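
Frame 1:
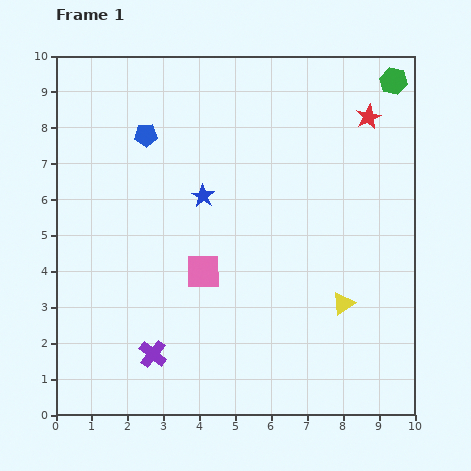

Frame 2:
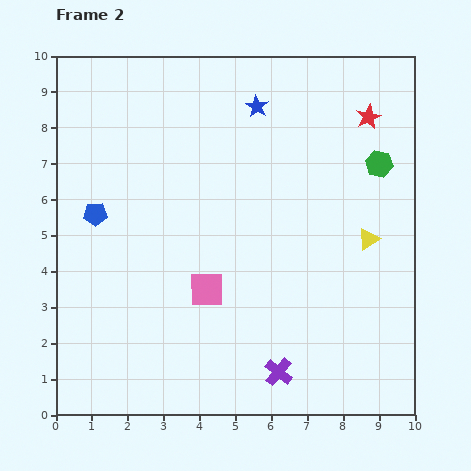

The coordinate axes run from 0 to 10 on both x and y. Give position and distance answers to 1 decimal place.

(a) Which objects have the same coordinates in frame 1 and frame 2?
the red star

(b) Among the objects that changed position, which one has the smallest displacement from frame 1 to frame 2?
the pink square

(moved 0.5)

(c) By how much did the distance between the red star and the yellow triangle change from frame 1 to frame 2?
-1.8

Distance in frame 1: 5.2. Distance in frame 2: 3.4.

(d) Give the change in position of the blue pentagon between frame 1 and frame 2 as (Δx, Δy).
(-1.4, -2.2)

The blue pentagon was at (2.5, 7.8) in frame 1 and (1.1, 5.6) in frame 2.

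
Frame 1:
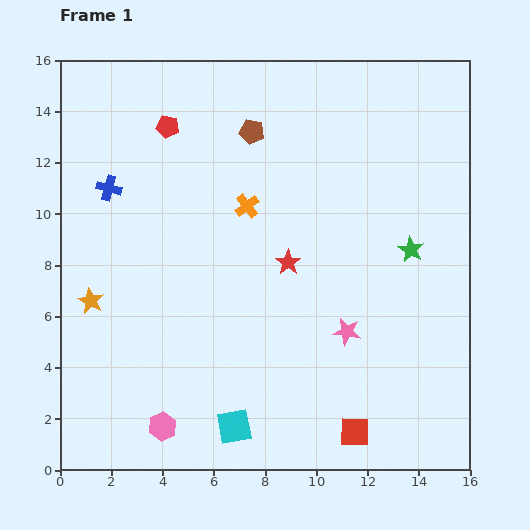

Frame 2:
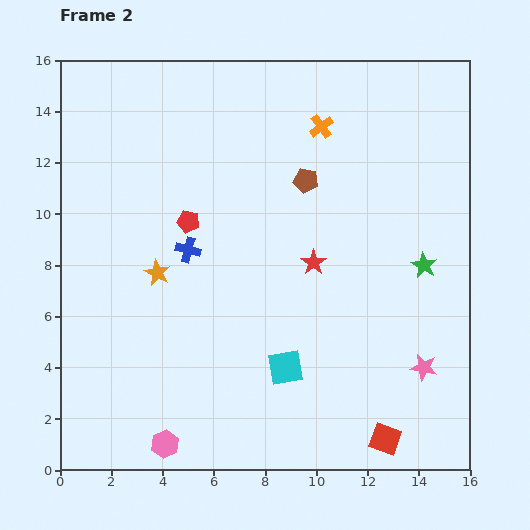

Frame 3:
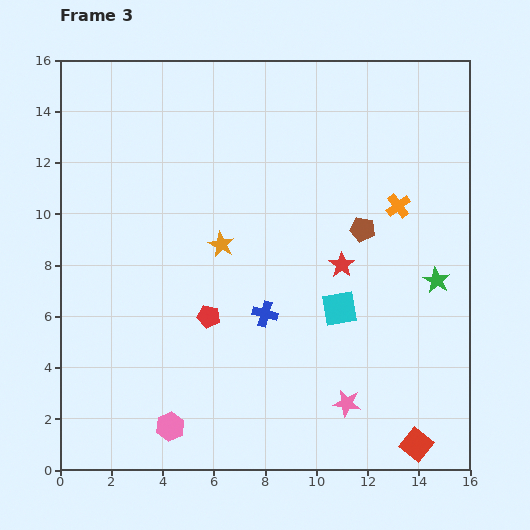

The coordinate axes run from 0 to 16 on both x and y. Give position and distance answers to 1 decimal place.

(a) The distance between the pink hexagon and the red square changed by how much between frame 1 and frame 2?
+1.1

Distance in frame 1: 7.5. Distance in frame 2: 8.6.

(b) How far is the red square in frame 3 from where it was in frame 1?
2.5

The red square moved from (11.5, 1.5) to (13.9, 1.0), a distance of √(2.4² + 0.5²) ≈ 2.5.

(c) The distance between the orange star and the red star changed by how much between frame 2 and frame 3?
-1.3

Distance in frame 2: 6.1. Distance in frame 3: 4.8.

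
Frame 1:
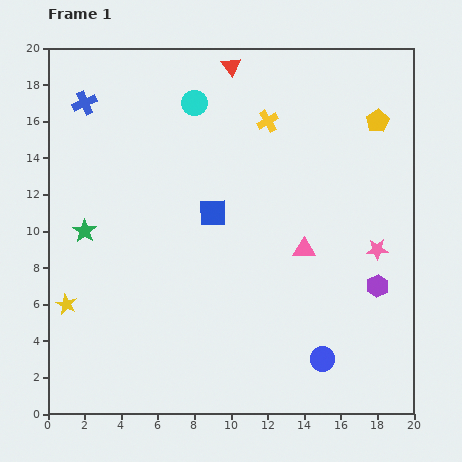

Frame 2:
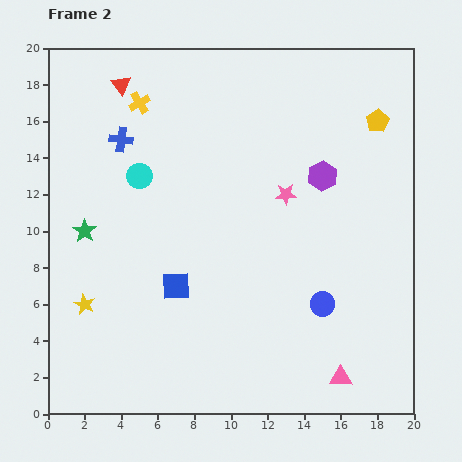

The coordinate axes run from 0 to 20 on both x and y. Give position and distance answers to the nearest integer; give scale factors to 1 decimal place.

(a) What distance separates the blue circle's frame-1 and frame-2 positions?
3

The blue circle moved from (15, 3) to (15, 6), a distance of √(0² + 3²) ≈ 3.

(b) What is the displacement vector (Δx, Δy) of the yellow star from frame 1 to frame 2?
(1, 0)

The yellow star was at (1, 6) in frame 1 and (2, 6) in frame 2.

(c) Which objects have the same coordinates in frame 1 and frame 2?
the yellow pentagon, the green star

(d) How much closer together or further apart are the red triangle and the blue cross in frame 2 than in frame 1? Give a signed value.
-5

Distance in frame 1: 8. Distance in frame 2: 3.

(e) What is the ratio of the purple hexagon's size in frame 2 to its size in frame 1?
1.3×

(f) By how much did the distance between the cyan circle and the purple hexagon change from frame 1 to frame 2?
-4

Distance in frame 1: 14. Distance in frame 2: 10.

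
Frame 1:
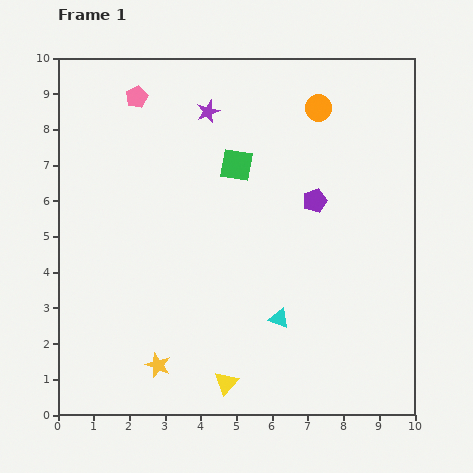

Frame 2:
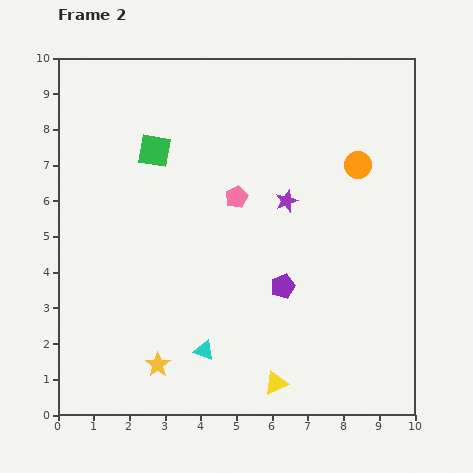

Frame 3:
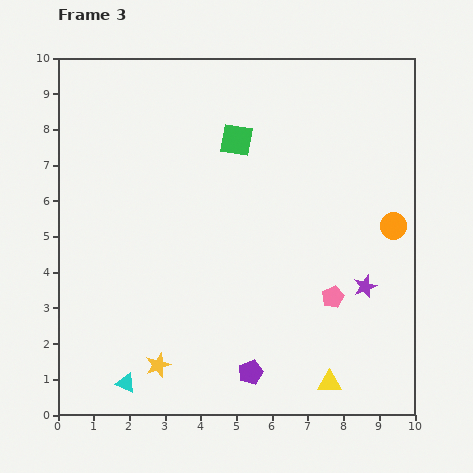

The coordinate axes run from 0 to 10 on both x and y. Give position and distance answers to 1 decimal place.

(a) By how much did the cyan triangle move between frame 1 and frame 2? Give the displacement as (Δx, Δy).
(-2.1, -0.9)

The cyan triangle was at (6.2, 2.7) in frame 1 and (4.1, 1.8) in frame 2.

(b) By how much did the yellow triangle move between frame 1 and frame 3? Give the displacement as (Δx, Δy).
(2.9, 0.0)

The yellow triangle was at (4.7, 0.9) in frame 1 and (7.6, 0.9) in frame 3.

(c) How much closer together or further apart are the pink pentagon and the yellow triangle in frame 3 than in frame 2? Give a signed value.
-2.9

Distance in frame 2: 5.3. Distance in frame 3: 2.4.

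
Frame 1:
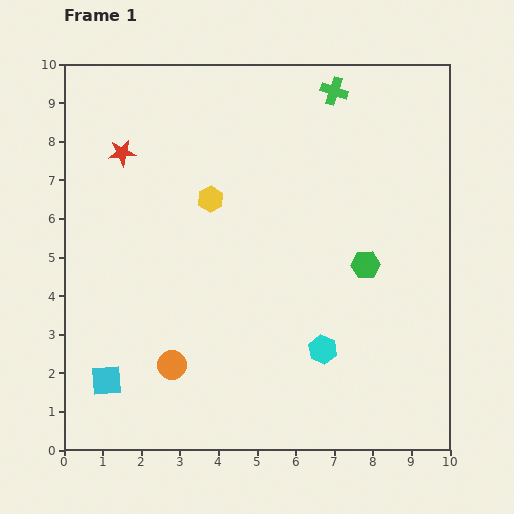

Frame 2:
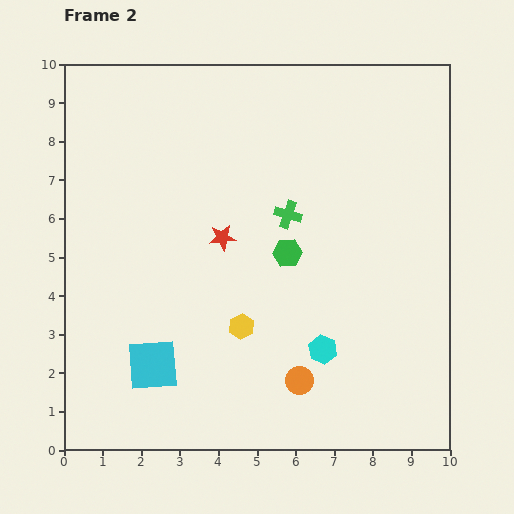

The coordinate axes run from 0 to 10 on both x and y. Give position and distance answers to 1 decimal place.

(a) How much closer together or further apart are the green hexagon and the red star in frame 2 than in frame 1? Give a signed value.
-5.2

Distance in frame 1: 6.9. Distance in frame 2: 1.7.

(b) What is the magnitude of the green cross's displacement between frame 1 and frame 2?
3.4

The green cross moved from (7.0, 9.3) to (5.8, 6.1), a distance of √(1.2² + 3.2²) ≈ 3.4.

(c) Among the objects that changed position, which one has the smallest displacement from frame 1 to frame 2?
the cyan square

(moved 1.3)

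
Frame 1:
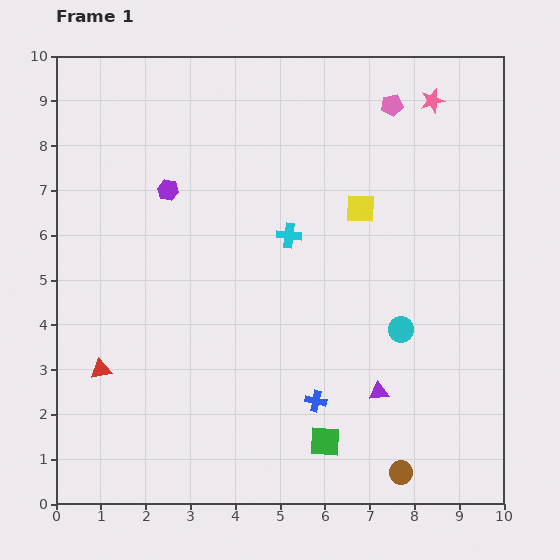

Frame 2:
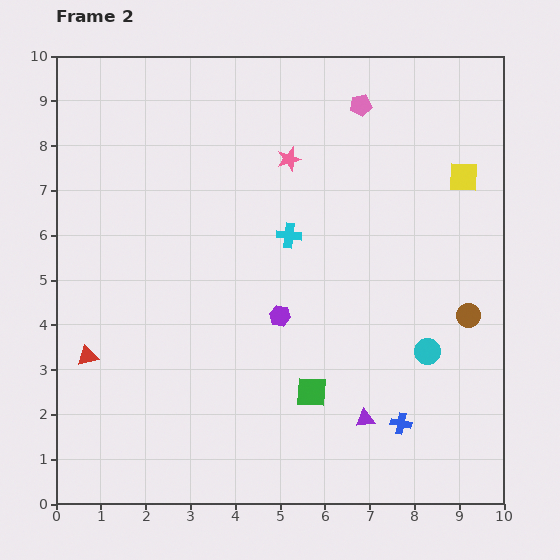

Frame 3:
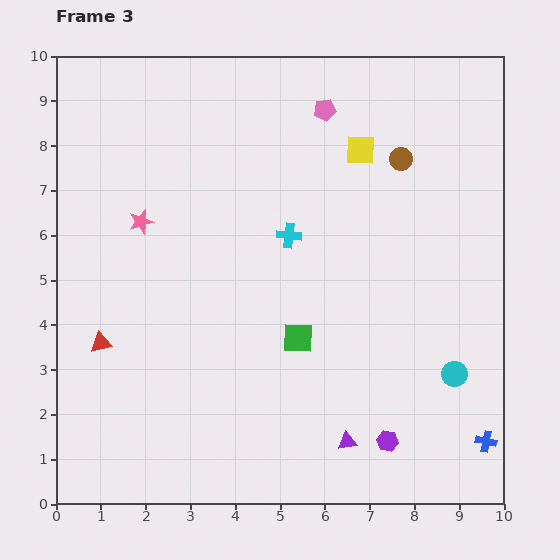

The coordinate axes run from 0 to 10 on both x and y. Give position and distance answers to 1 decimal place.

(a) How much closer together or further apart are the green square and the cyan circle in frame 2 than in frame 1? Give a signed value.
-0.2

Distance in frame 1: 3.0. Distance in frame 2: 2.8.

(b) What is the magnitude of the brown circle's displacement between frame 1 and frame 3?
7.0

The brown circle moved from (7.7, 0.7) to (7.7, 7.7), a distance of √(0.0² + 7.0²) ≈ 7.0.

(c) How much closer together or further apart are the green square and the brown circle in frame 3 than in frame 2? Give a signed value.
+0.7

Distance in frame 2: 3.9. Distance in frame 3: 4.6.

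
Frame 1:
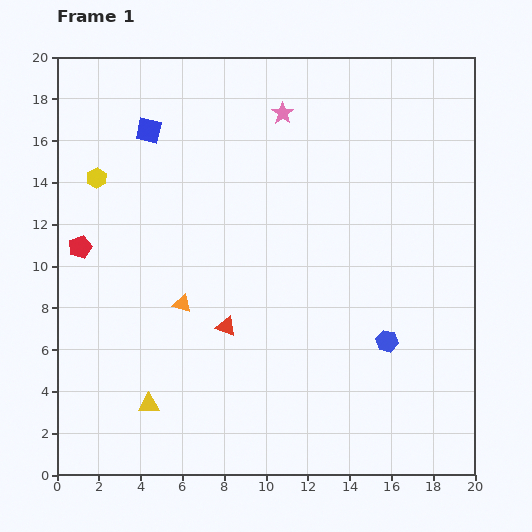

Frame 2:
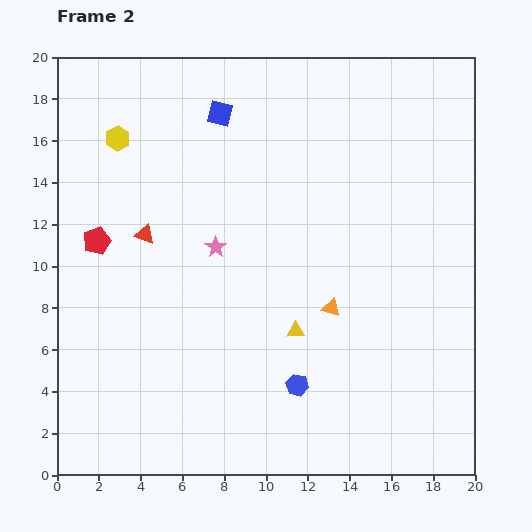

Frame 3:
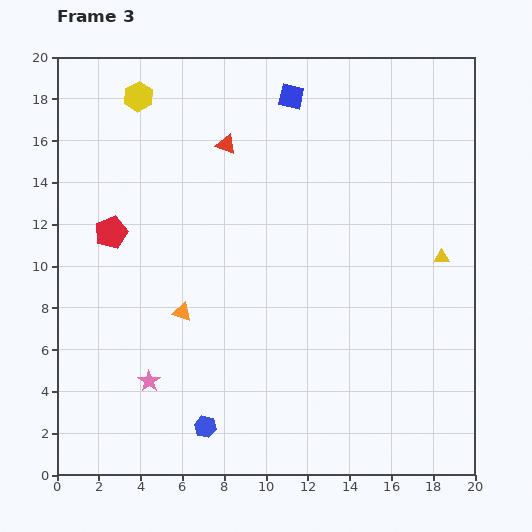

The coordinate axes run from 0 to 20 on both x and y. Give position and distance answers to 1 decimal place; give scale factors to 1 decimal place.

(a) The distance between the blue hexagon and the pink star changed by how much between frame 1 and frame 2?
-4.3

Distance in frame 1: 12.0. Distance in frame 2: 7.7.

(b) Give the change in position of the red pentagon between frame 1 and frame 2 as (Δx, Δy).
(0.8, 0.3)

The red pentagon was at (1.1, 10.9) in frame 1 and (1.9, 11.2) in frame 2.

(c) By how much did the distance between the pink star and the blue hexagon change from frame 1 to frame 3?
-8.5

Distance in frame 1: 12.0. Distance in frame 3: 3.5.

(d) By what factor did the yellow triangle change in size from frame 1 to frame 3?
0.7×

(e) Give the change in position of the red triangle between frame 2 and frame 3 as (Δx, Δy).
(3.9, 4.3)

The red triangle was at (4.2, 11.5) in frame 2 and (8.1, 15.8) in frame 3.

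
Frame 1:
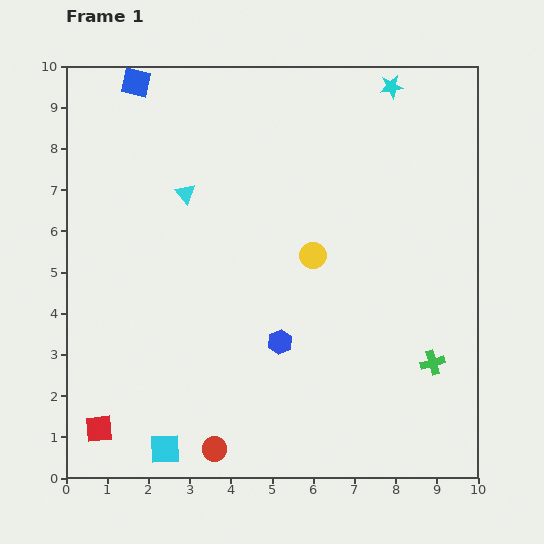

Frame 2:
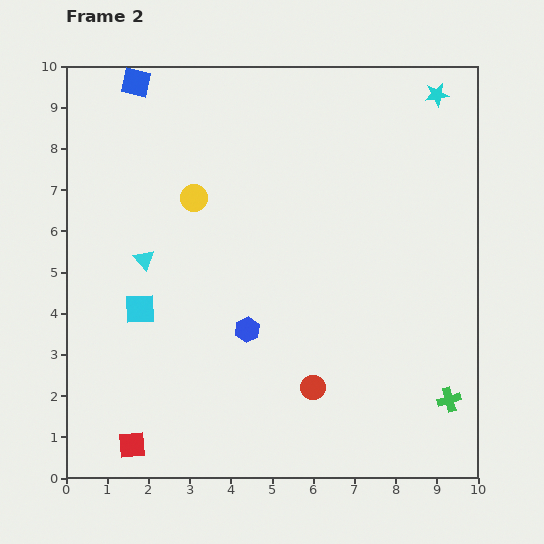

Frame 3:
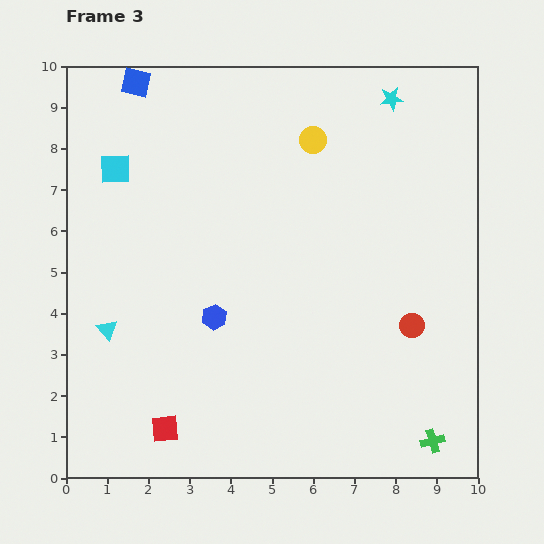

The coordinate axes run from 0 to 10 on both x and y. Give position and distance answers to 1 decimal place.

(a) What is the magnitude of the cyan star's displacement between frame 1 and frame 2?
1.1

The cyan star moved from (7.9, 9.5) to (9.0, 9.3), a distance of √(1.1² + 0.2²) ≈ 1.1.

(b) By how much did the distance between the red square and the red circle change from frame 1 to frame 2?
+1.8

Distance in frame 1: 2.8. Distance in frame 2: 4.6.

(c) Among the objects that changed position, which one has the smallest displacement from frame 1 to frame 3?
the cyan star

(moved 0.3)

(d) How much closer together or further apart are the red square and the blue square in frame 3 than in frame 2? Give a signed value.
-0.4

Distance in frame 2: 8.8. Distance in frame 3: 8.4.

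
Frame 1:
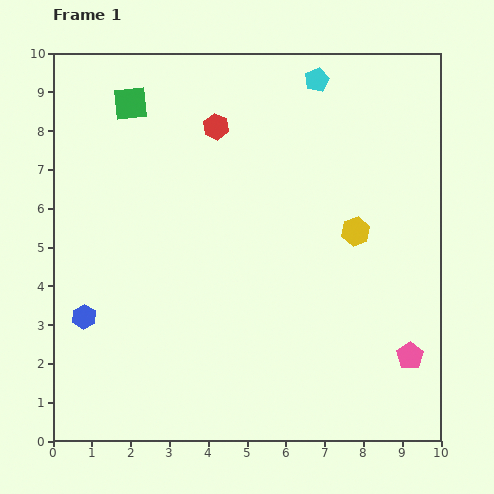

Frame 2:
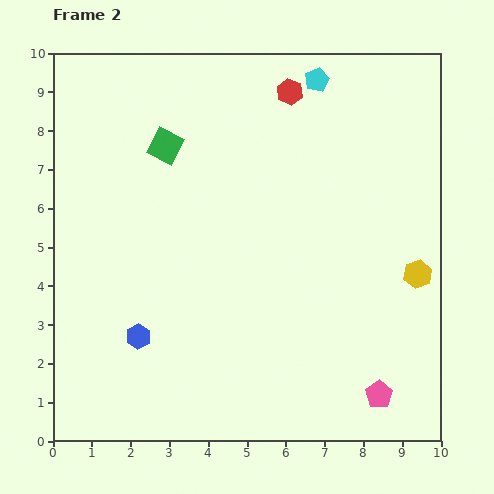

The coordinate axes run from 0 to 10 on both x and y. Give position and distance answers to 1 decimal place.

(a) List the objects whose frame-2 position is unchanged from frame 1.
the cyan pentagon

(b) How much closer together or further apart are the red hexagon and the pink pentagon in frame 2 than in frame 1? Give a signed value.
+0.4

Distance in frame 1: 7.7. Distance in frame 2: 8.1.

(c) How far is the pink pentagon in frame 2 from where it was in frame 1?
1.3

The pink pentagon moved from (9.2, 2.2) to (8.4, 1.2), a distance of √(0.8² + 1.0²) ≈ 1.3.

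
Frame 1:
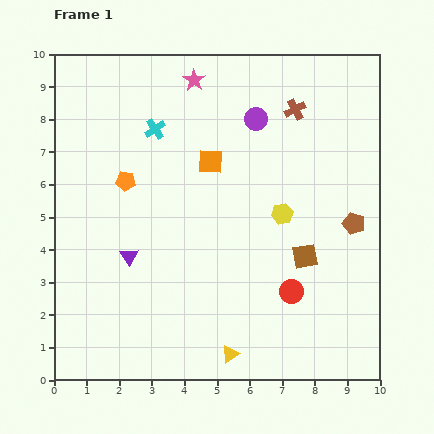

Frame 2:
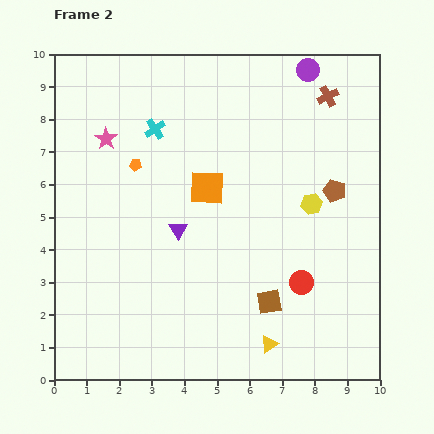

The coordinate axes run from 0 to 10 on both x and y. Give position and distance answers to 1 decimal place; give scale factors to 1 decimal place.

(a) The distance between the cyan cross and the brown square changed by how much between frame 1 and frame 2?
+0.4

Distance in frame 1: 6.0. Distance in frame 2: 6.4.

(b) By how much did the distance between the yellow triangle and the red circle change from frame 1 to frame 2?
-0.6

Distance in frame 1: 2.7. Distance in frame 2: 2.1.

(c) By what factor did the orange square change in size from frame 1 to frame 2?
1.5×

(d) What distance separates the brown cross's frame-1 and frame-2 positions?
1.1

The brown cross moved from (7.4, 8.3) to (8.4, 8.7), a distance of √(1.0² + 0.4²) ≈ 1.1.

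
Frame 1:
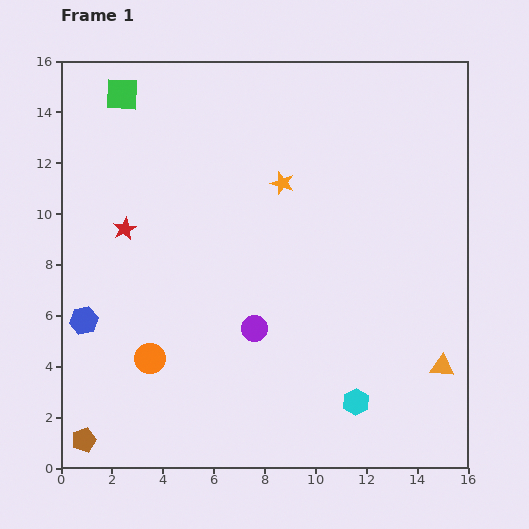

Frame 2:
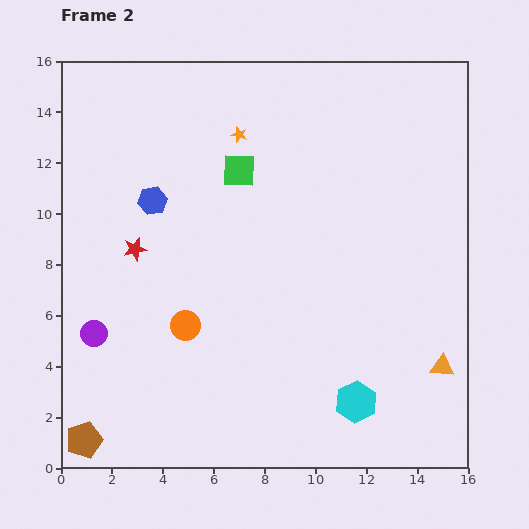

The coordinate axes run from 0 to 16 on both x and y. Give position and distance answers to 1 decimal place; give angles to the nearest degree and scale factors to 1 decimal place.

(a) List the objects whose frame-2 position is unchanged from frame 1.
the brown pentagon, the orange triangle, the cyan hexagon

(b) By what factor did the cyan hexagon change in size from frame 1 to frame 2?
1.6×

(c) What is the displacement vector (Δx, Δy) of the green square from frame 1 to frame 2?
(4.6, -3.0)

The green square was at (2.4, 14.7) in frame 1 and (7.0, 11.7) in frame 2.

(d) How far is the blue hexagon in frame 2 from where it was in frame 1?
5.4

The blue hexagon moved from (0.9, 5.8) to (3.6, 10.5), a distance of √(2.7² + 4.7²) ≈ 5.4.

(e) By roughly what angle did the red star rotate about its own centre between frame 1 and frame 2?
15° clockwise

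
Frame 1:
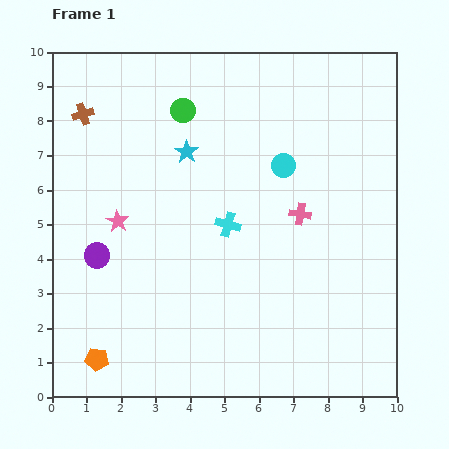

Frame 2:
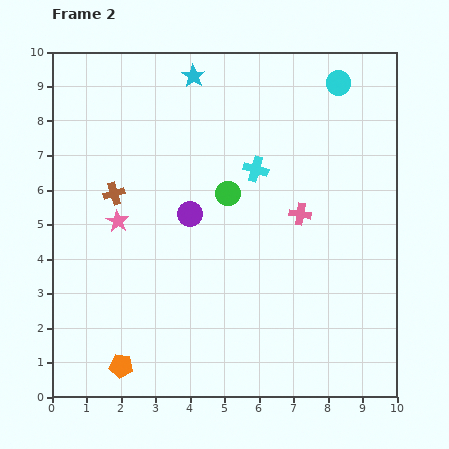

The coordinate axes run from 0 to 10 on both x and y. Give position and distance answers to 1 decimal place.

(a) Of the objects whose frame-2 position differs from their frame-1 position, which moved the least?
the orange pentagon

(moved 0.7)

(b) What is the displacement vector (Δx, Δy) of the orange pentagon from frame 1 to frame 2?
(0.7, -0.2)

The orange pentagon was at (1.3, 1.1) in frame 1 and (2.0, 0.9) in frame 2.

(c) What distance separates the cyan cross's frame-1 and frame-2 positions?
1.8

The cyan cross moved from (5.1, 5.0) to (5.9, 6.6), a distance of √(0.8² + 1.6²) ≈ 1.8.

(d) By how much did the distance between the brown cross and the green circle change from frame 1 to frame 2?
+0.4

Distance in frame 1: 2.9. Distance in frame 2: 3.3.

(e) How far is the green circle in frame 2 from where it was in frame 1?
2.7

The green circle moved from (3.8, 8.3) to (5.1, 5.9), a distance of √(1.3² + 2.4²) ≈ 2.7.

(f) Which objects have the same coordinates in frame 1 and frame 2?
the pink cross, the pink star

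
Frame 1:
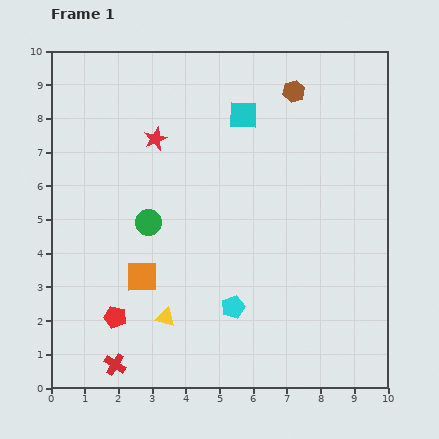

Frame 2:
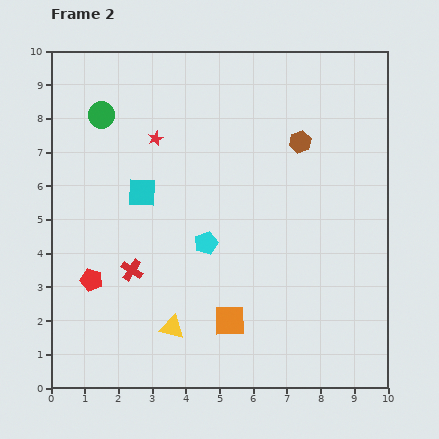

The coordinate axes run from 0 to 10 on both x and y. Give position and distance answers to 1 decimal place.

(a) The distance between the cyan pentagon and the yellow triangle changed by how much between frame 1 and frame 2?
+0.7

Distance in frame 1: 2.0. Distance in frame 2: 2.7.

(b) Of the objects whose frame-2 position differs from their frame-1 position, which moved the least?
the yellow triangle

(moved 0.4)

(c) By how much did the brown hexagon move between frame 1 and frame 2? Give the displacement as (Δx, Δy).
(0.2, -1.5)

The brown hexagon was at (7.2, 8.8) in frame 1 and (7.4, 7.3) in frame 2.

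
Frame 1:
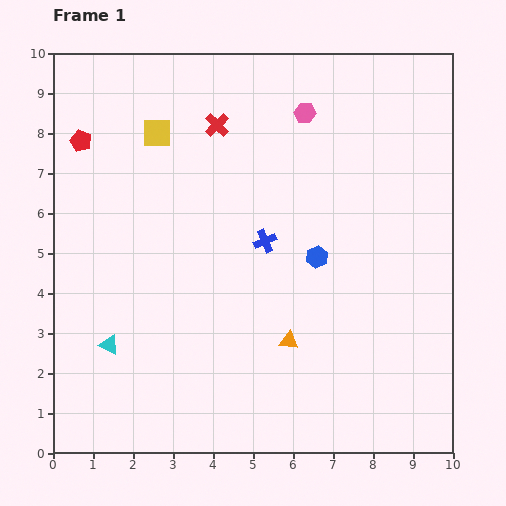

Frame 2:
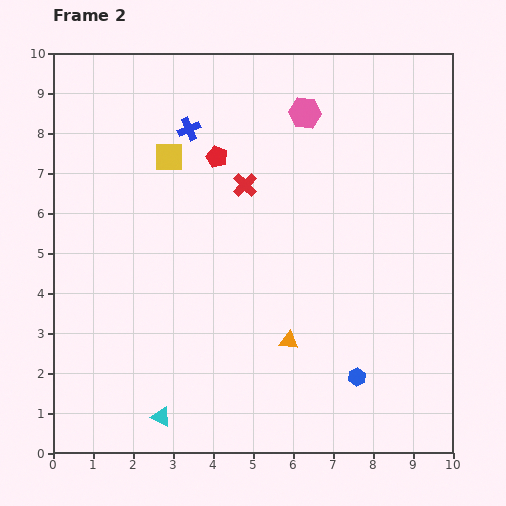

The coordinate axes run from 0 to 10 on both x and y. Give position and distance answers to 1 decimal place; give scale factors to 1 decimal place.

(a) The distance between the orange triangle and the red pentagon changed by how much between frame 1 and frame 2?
-2.3

Distance in frame 1: 7.2. Distance in frame 2: 4.9.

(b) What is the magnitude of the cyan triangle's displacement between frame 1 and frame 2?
2.2

The cyan triangle moved from (1.4, 2.7) to (2.7, 0.9), a distance of √(1.3² + 1.8²) ≈ 2.2.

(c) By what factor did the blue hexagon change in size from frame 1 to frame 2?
0.8×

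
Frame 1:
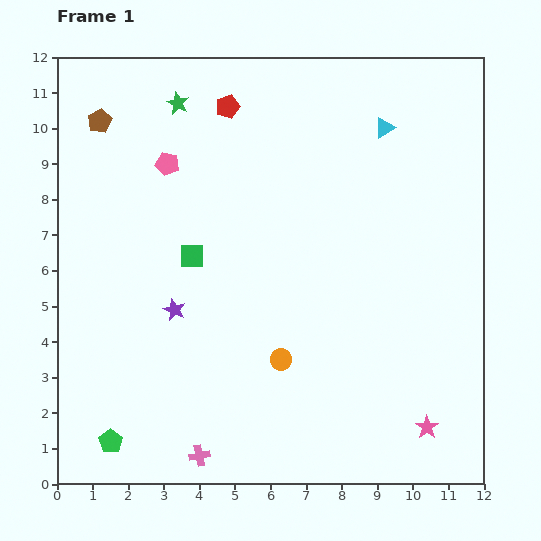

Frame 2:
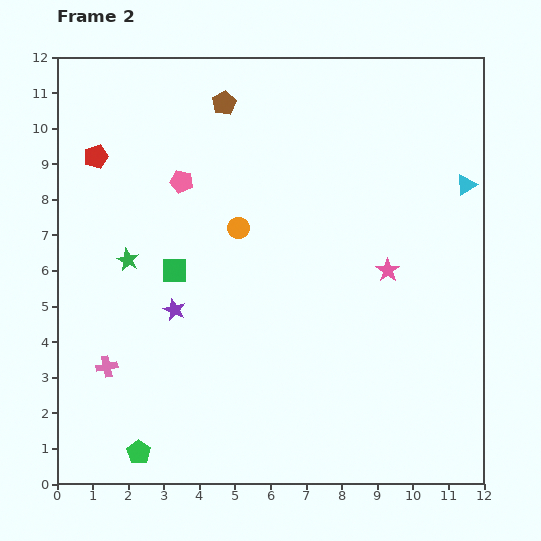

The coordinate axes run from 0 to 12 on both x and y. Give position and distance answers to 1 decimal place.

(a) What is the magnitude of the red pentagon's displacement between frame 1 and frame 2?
4.0

The red pentagon moved from (4.8, 10.6) to (1.1, 9.2), a distance of √(3.7² + 1.4²) ≈ 4.0.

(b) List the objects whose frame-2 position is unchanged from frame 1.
the purple star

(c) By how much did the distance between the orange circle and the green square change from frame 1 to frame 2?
-1.6

Distance in frame 1: 3.8. Distance in frame 2: 2.2.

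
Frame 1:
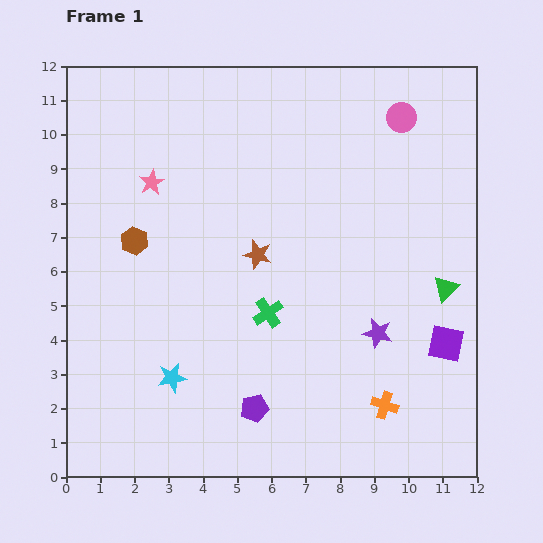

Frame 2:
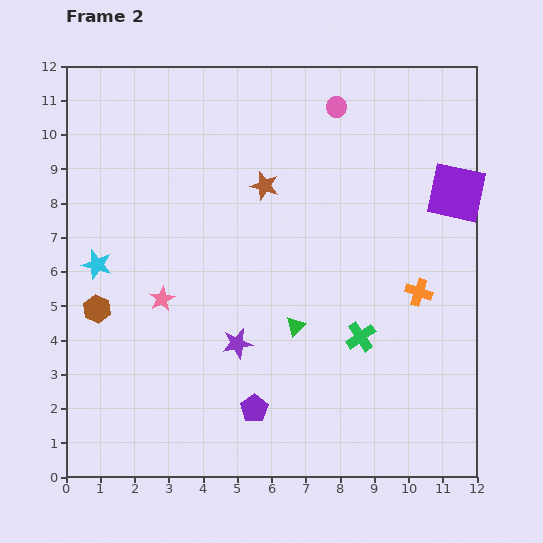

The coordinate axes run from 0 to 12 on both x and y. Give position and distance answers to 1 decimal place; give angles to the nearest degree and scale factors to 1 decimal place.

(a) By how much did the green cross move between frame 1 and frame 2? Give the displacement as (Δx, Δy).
(2.7, -0.7)

The green cross was at (5.9, 4.8) in frame 1 and (8.6, 4.1) in frame 2.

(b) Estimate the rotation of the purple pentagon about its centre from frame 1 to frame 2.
21° counter-clockwise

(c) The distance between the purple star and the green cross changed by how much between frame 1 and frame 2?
+0.3

Distance in frame 1: 3.3. Distance in frame 2: 3.6.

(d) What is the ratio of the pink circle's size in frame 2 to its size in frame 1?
0.7×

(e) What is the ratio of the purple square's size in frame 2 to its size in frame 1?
1.6×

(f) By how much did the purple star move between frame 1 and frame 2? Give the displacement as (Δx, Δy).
(-4.1, -0.3)

The purple star was at (9.1, 4.2) in frame 1 and (5.0, 3.9) in frame 2.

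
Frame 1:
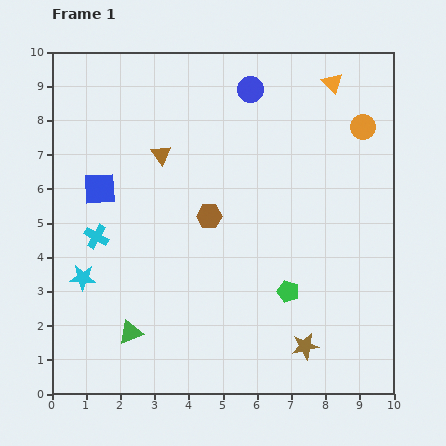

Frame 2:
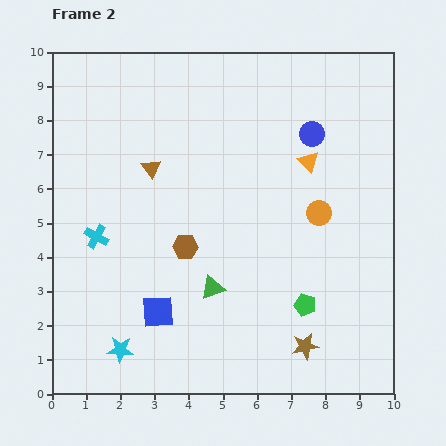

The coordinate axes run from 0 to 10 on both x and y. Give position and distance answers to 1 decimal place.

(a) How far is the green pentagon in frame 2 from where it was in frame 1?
0.6

The green pentagon moved from (6.9, 3.0) to (7.4, 2.6), a distance of √(0.5² + 0.4²) ≈ 0.6.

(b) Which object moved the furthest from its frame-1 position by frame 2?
the blue square

(moved 4.0; next 2.8)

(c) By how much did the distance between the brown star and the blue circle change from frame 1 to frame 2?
-1.5

Distance in frame 1: 7.7. Distance in frame 2: 6.2.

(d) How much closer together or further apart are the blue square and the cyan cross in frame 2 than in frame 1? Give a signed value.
+1.4

Distance in frame 1: 1.4. Distance in frame 2: 2.8.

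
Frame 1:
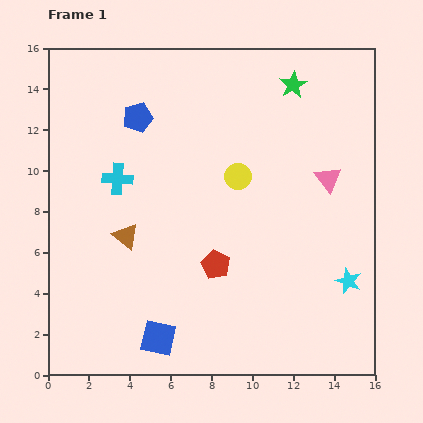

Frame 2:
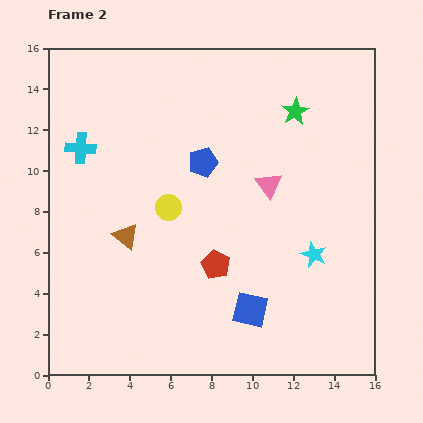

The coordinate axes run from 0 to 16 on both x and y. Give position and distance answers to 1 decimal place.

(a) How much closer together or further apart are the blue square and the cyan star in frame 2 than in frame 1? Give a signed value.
-5.6

Distance in frame 1: 9.7. Distance in frame 2: 4.1.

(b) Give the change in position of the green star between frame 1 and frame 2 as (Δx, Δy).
(0.1, -1.3)

The green star was at (12.0, 14.2) in frame 1 and (12.1, 12.9) in frame 2.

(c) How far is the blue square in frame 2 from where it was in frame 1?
4.7

The blue square moved from (5.4, 1.8) to (9.9, 3.2), a distance of √(4.5² + 1.4²) ≈ 4.7.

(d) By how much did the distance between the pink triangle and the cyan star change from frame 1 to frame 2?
-1.1

Distance in frame 1: 5.1. Distance in frame 2: 4.0.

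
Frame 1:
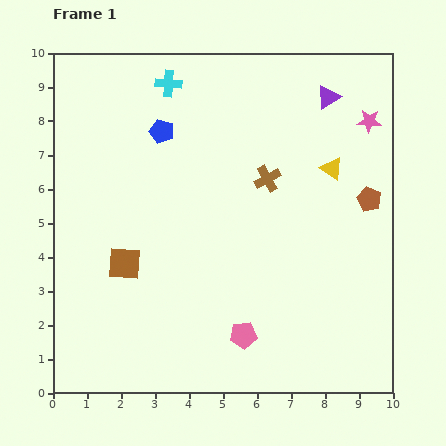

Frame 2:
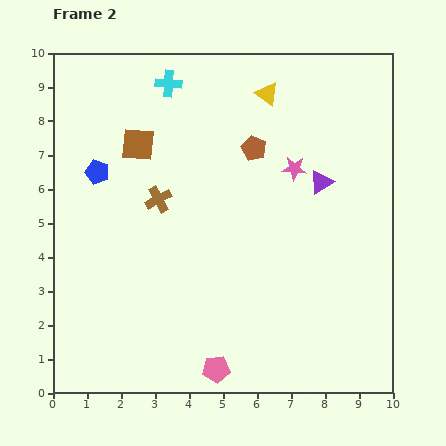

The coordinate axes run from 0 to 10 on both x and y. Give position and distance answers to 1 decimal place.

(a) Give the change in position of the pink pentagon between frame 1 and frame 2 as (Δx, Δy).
(-0.8, -1.0)

The pink pentagon was at (5.6, 1.7) in frame 1 and (4.8, 0.7) in frame 2.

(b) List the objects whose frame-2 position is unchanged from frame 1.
the cyan cross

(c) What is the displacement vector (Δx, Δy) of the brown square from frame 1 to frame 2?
(0.4, 3.5)

The brown square was at (2.1, 3.8) in frame 1 and (2.5, 7.3) in frame 2.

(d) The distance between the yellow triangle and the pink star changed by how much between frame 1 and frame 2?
+0.5

Distance in frame 1: 1.8. Distance in frame 2: 2.3.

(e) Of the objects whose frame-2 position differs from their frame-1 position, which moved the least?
the pink pentagon

(moved 1.3)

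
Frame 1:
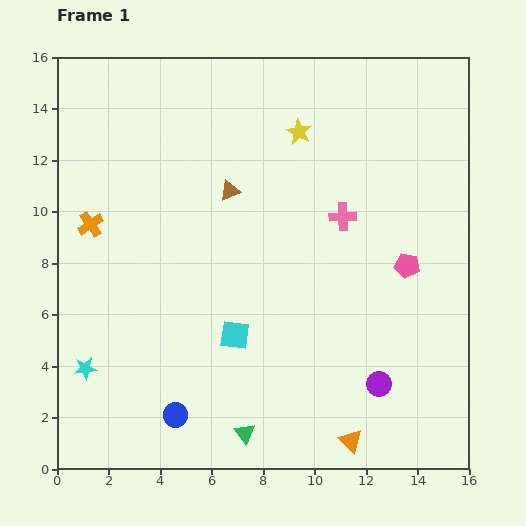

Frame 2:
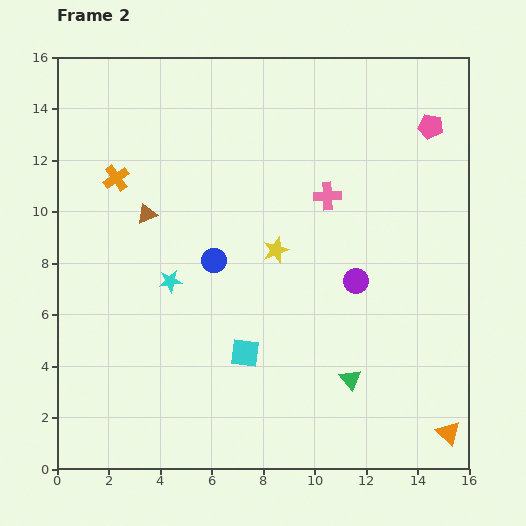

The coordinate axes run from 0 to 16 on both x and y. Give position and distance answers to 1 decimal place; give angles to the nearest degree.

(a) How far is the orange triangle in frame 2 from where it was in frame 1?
3.8

The orange triangle moved from (11.4, 1.1) to (15.2, 1.4), a distance of √(3.8² + 0.3²) ≈ 3.8.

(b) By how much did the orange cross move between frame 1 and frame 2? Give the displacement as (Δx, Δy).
(1.0, 1.8)

The orange cross was at (1.3, 9.5) in frame 1 and (2.3, 11.3) in frame 2.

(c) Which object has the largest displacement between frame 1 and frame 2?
the blue circle

(moved 6.2; next 5.5)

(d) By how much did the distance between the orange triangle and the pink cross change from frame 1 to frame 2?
+1.6

Distance in frame 1: 8.7. Distance in frame 2: 10.3.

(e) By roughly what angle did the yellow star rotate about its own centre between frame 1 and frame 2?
22° clockwise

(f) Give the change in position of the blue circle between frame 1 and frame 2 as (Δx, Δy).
(1.5, 6.0)

The blue circle was at (4.6, 2.1) in frame 1 and (6.1, 8.1) in frame 2.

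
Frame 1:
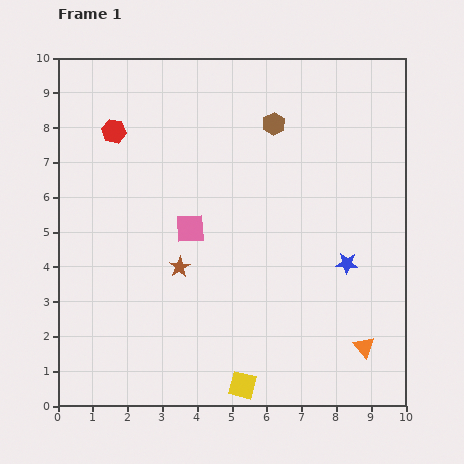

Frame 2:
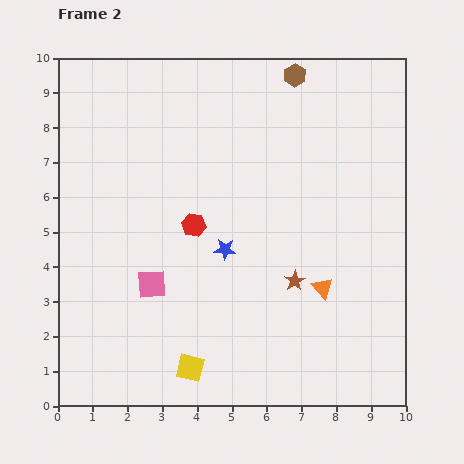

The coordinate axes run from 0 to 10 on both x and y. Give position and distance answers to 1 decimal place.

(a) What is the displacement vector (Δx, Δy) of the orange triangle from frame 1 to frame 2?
(-1.2, 1.7)

The orange triangle was at (8.8, 1.7) in frame 1 and (7.6, 3.4) in frame 2.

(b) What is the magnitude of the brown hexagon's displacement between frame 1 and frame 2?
1.5

The brown hexagon moved from (6.2, 8.1) to (6.8, 9.5), a distance of √(0.6² + 1.4²) ≈ 1.5.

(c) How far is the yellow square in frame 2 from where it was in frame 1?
1.6

The yellow square moved from (5.3, 0.6) to (3.8, 1.1), a distance of √(1.5² + 0.5²) ≈ 1.6.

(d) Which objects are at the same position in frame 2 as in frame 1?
none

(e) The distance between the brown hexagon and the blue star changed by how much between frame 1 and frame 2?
+0.9

Distance in frame 1: 4.5. Distance in frame 2: 5.4.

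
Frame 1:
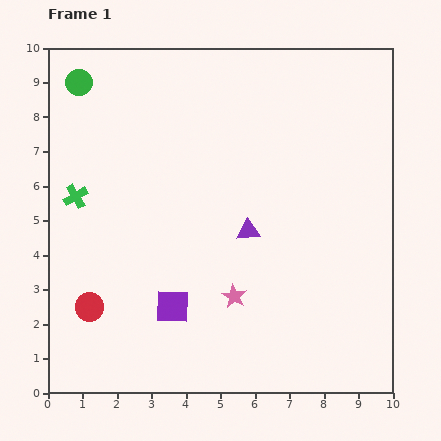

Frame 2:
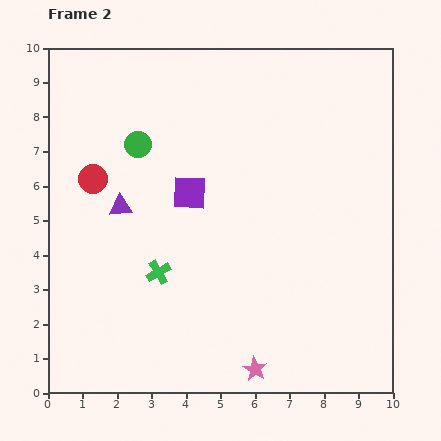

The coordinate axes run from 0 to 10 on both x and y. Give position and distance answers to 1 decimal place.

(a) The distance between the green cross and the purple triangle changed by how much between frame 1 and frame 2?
-2.9

Distance in frame 1: 5.1. Distance in frame 2: 2.2.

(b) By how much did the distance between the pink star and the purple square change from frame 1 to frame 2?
+3.6

Distance in frame 1: 1.8. Distance in frame 2: 5.4.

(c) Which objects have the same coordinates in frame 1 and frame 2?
none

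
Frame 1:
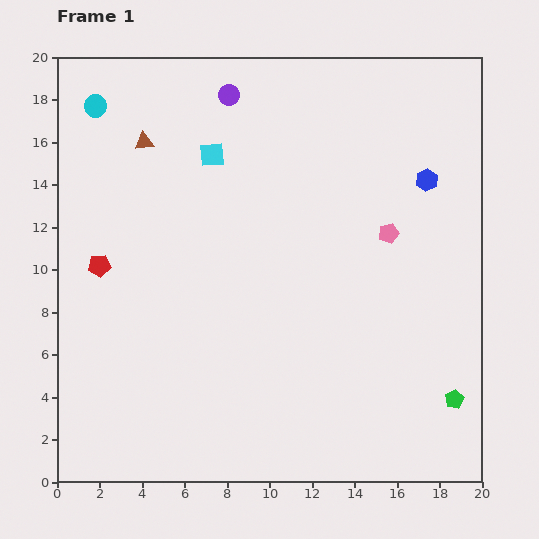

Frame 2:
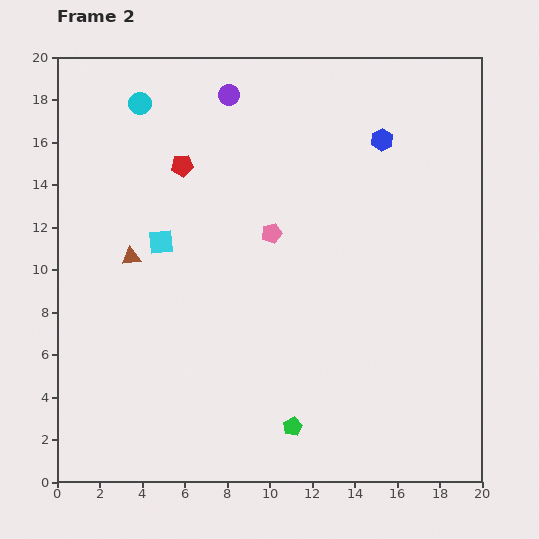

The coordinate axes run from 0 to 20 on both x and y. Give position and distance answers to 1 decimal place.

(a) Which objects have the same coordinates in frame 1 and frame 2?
the purple circle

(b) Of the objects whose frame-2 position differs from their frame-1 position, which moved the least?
the cyan circle

(moved 2.1)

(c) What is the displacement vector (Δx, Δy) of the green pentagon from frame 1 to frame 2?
(-7.6, -1.3)

The green pentagon was at (18.7, 3.9) in frame 1 and (11.1, 2.6) in frame 2.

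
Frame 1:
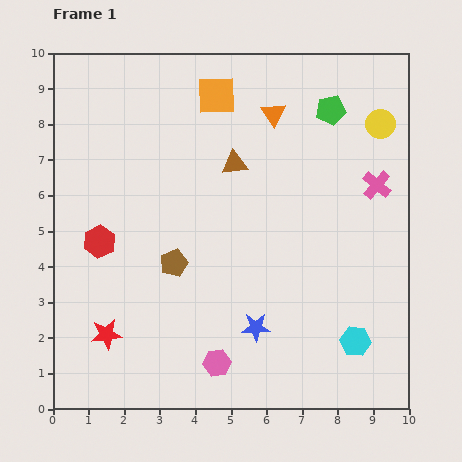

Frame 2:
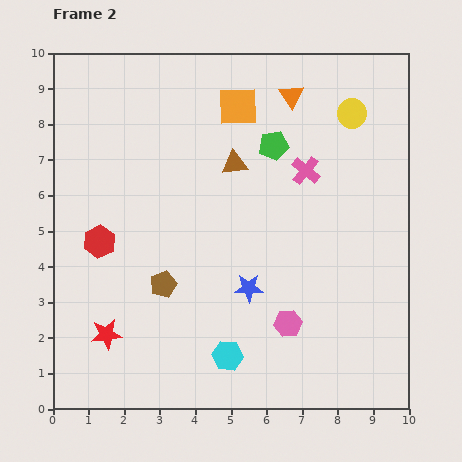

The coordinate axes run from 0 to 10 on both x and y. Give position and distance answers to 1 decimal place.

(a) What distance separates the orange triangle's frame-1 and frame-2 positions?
0.7

The orange triangle moved from (6.2, 8.3) to (6.7, 8.8), a distance of √(0.5² + 0.5²) ≈ 0.7.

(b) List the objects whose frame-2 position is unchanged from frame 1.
the brown triangle, the red hexagon, the red star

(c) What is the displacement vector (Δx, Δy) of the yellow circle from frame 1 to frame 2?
(-0.8, 0.3)

The yellow circle was at (9.2, 8.0) in frame 1 and (8.4, 8.3) in frame 2.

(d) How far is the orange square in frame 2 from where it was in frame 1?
0.7

The orange square moved from (4.6, 8.8) to (5.2, 8.5), a distance of √(0.6² + 0.3²) ≈ 0.7.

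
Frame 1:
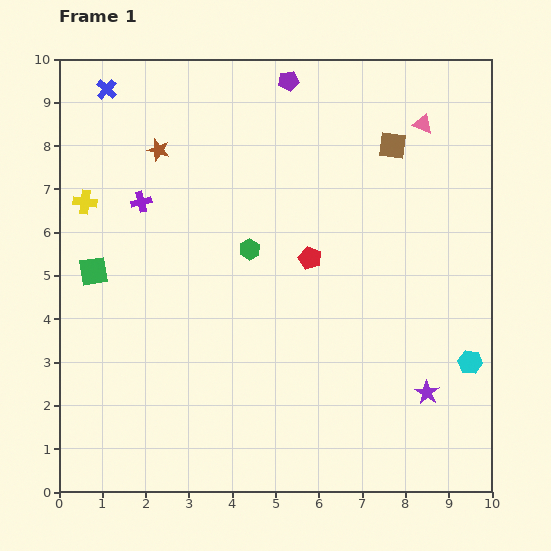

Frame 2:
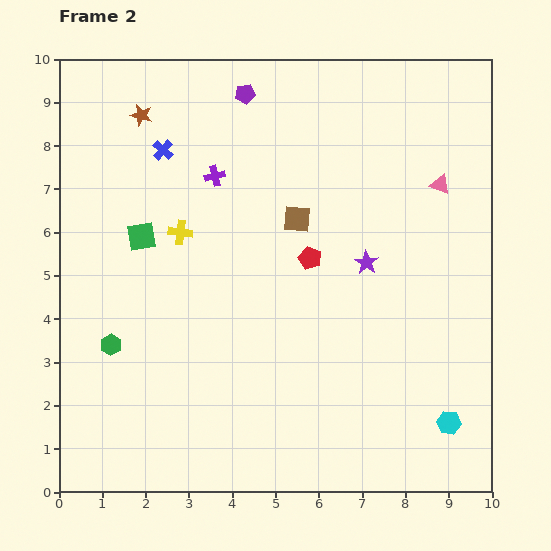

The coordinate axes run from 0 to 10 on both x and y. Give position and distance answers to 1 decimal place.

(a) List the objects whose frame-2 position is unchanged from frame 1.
the red pentagon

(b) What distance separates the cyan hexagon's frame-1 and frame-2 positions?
1.5

The cyan hexagon moved from (9.5, 3.0) to (9.0, 1.6), a distance of √(0.5² + 1.4²) ≈ 1.5.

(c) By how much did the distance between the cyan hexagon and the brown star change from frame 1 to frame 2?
+1.3

Distance in frame 1: 8.7. Distance in frame 2: 10.0.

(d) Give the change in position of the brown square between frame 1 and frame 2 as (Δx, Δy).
(-2.2, -1.7)

The brown square was at (7.7, 8.0) in frame 1 and (5.5, 6.3) in frame 2.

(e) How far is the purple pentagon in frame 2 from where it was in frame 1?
1.0

The purple pentagon moved from (5.3, 9.5) to (4.3, 9.2), a distance of √(1.0² + 0.3²) ≈ 1.0.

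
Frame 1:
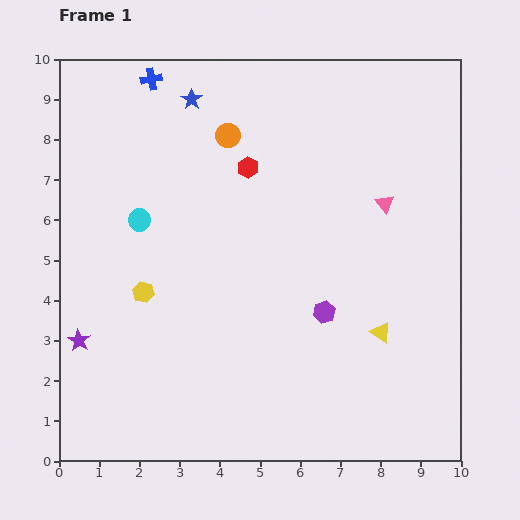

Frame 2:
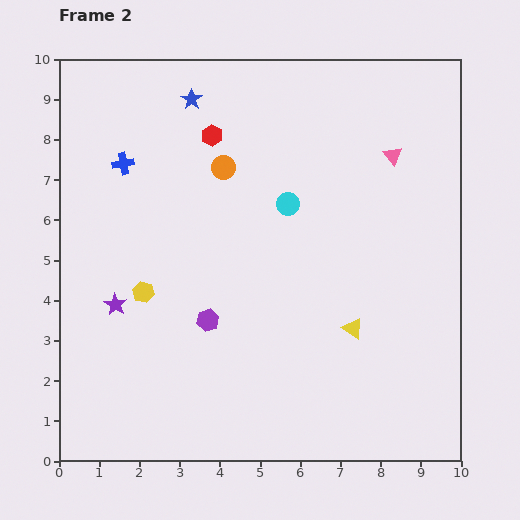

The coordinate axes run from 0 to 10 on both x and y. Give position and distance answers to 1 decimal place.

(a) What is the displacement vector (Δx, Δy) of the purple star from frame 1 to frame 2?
(0.9, 0.9)

The purple star was at (0.5, 3.0) in frame 1 and (1.4, 3.9) in frame 2.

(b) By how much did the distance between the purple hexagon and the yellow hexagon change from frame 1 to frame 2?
-2.8

Distance in frame 1: 4.5. Distance in frame 2: 1.7.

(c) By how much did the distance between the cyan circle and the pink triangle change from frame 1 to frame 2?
-3.2

Distance in frame 1: 6.1. Distance in frame 2: 2.9.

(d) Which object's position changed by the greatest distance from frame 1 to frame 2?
the cyan circle

(moved 3.7; next 2.9)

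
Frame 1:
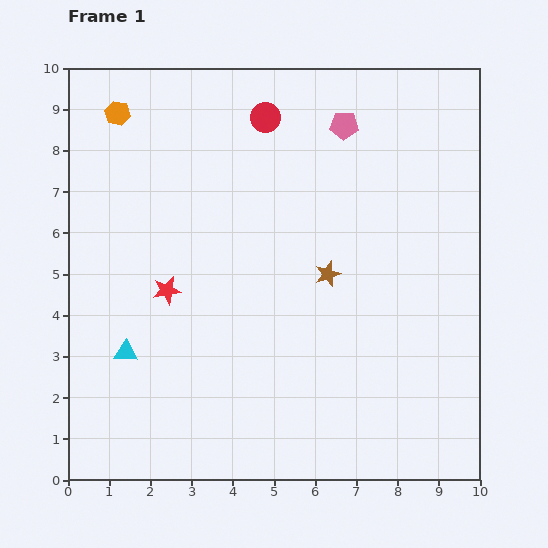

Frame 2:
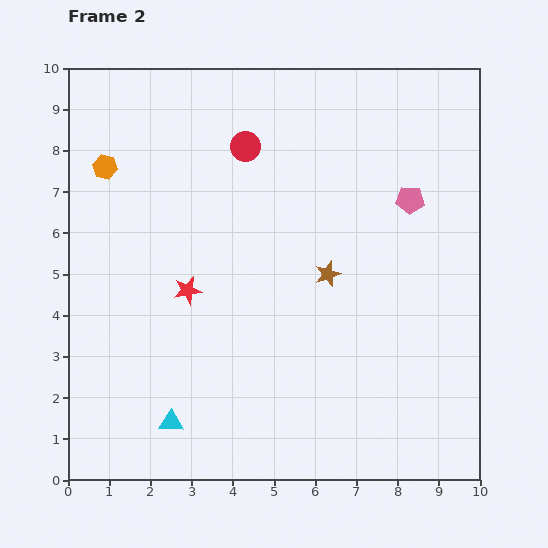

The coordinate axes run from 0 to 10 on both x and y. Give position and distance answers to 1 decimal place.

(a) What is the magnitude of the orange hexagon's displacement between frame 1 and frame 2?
1.3

The orange hexagon moved from (1.2, 8.9) to (0.9, 7.6), a distance of √(0.3² + 1.3²) ≈ 1.3.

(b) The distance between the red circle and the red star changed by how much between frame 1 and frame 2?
-1.0

Distance in frame 1: 4.8. Distance in frame 2: 3.8.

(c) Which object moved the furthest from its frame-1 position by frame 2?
the pink pentagon

(moved 2.4; next 2.0)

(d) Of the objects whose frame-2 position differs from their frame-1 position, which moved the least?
the red star

(moved 0.5)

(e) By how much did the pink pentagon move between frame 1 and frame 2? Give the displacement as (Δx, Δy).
(1.6, -1.8)

The pink pentagon was at (6.7, 8.6) in frame 1 and (8.3, 6.8) in frame 2.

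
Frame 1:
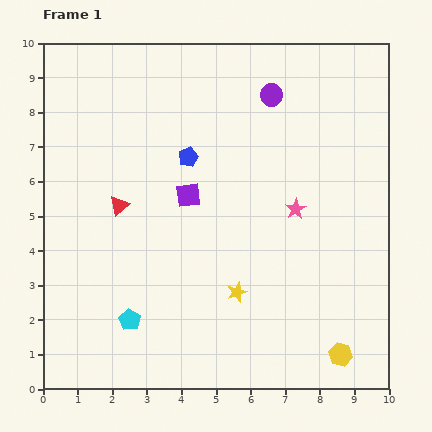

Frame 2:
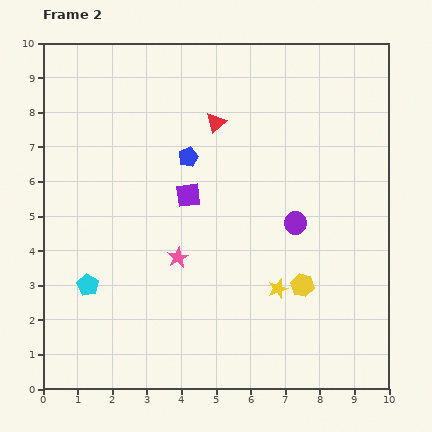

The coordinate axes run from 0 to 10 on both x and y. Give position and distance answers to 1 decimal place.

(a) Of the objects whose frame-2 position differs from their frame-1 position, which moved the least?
the yellow star

(moved 1.2)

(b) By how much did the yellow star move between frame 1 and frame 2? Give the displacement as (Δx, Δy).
(1.2, 0.1)

The yellow star was at (5.6, 2.8) in frame 1 and (6.8, 2.9) in frame 2.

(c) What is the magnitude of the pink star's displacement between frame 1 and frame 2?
3.7

The pink star moved from (7.3, 5.2) to (3.9, 3.8), a distance of √(3.4² + 1.4²) ≈ 3.7.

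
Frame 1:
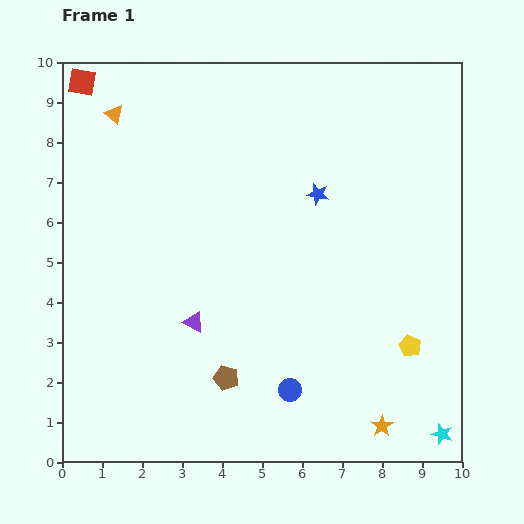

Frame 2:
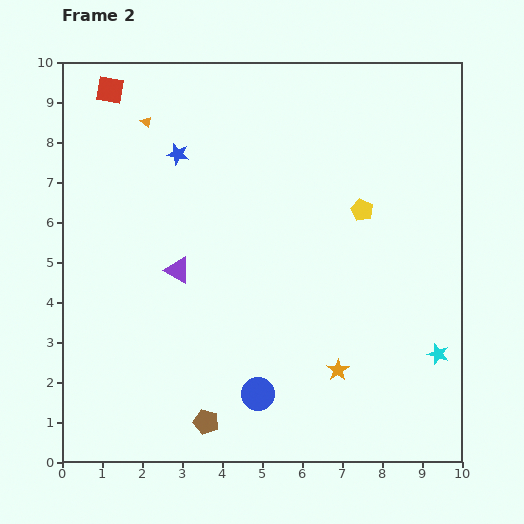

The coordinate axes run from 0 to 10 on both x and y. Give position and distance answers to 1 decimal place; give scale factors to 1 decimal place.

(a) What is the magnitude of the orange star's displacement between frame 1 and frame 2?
1.8

The orange star moved from (8.0, 0.9) to (6.9, 2.3), a distance of √(1.1² + 1.4²) ≈ 1.8.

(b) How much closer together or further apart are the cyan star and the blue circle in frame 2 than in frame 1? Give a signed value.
+0.6

Distance in frame 1: 4.0. Distance in frame 2: 4.6.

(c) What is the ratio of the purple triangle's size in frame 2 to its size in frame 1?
1.3×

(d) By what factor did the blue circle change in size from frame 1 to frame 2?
1.4×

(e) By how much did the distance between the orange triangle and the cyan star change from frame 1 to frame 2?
-2.2

Distance in frame 1: 11.5. Distance in frame 2: 9.3.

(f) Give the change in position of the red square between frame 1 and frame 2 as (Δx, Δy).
(0.7, -0.2)

The red square was at (0.5, 9.5) in frame 1 and (1.2, 9.3) in frame 2.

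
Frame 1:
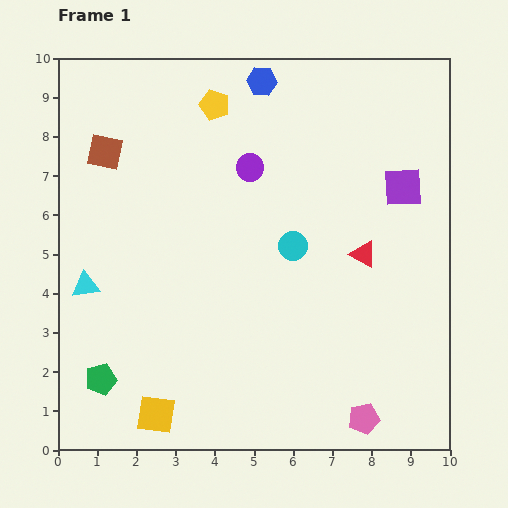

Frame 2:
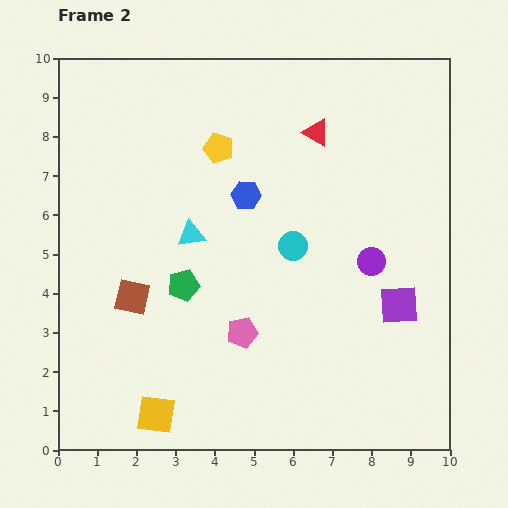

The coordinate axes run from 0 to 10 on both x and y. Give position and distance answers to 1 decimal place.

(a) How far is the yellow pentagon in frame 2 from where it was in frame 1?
1.1

The yellow pentagon moved from (4.0, 8.8) to (4.1, 7.7), a distance of √(0.1² + 1.1²) ≈ 1.1.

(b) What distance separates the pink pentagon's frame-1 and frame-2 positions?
3.8

The pink pentagon moved from (7.8, 0.8) to (4.7, 3.0), a distance of √(3.1² + 2.2²) ≈ 3.8.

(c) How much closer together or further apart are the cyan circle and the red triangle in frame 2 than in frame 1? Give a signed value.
+1.2

Distance in frame 1: 1.8. Distance in frame 2: 3.0.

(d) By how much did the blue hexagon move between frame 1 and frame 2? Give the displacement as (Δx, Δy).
(-0.4, -2.9)

The blue hexagon was at (5.2, 9.4) in frame 1 and (4.8, 6.5) in frame 2.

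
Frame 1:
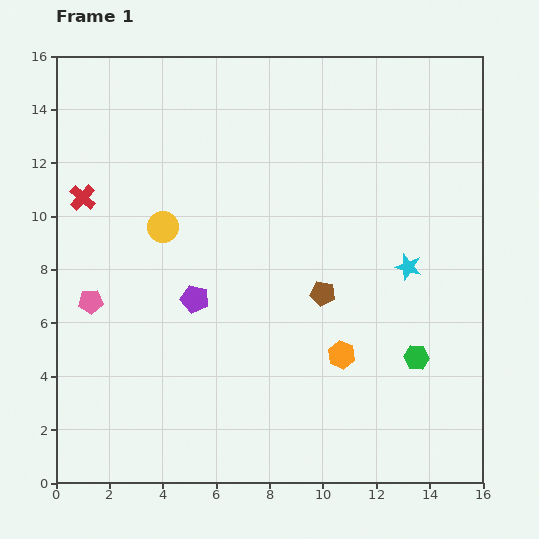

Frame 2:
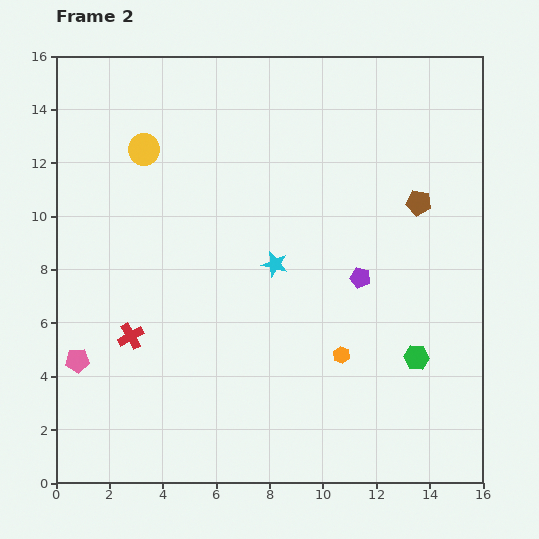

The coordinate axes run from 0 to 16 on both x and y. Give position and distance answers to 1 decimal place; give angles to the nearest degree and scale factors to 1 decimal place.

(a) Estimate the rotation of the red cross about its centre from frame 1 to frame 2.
19° clockwise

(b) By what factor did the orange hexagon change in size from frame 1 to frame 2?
0.6×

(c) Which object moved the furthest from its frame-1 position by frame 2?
the purple pentagon

(moved 6.3; next 5.5)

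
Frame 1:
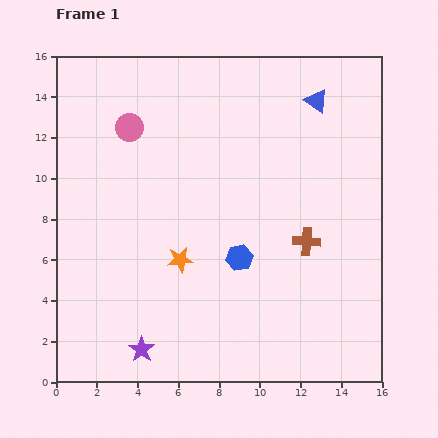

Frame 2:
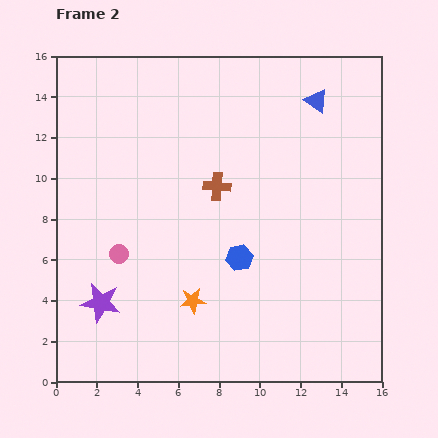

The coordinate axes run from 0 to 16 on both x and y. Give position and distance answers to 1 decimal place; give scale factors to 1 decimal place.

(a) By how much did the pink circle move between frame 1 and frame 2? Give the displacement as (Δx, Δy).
(-0.5, -6.2)

The pink circle was at (3.6, 12.5) in frame 1 and (3.1, 6.3) in frame 2.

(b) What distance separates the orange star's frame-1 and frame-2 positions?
2.1

The orange star moved from (6.1, 6.0) to (6.7, 4.0), a distance of √(0.6² + 2.0²) ≈ 2.1.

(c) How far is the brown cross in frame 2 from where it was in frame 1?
5.2

The brown cross moved from (12.3, 6.9) to (7.9, 9.6), a distance of √(4.4² + 2.7²) ≈ 5.2.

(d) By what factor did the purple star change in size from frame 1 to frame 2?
1.5×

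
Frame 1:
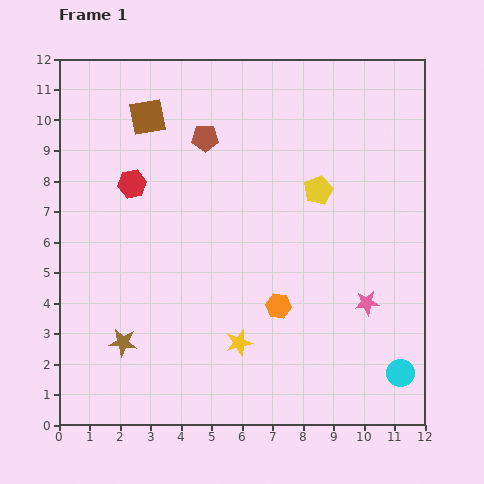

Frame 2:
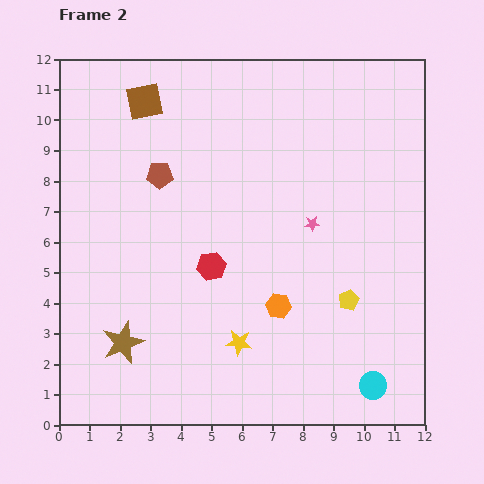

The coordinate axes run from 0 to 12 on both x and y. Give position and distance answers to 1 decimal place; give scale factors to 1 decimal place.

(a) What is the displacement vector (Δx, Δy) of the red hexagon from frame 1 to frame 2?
(2.6, -2.7)

The red hexagon was at (2.4, 7.9) in frame 1 and (5.0, 5.2) in frame 2.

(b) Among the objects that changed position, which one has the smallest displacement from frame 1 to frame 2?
the brown square

(moved 0.5)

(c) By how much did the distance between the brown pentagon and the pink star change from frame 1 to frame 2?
-2.4

Distance in frame 1: 7.6. Distance in frame 2: 5.2.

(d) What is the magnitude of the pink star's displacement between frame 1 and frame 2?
3.2

The pink star moved from (10.1, 4.0) to (8.3, 6.6), a distance of √(1.8² + 2.6²) ≈ 3.2.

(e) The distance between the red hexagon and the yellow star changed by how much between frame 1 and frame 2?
-3.6

Distance in frame 1: 6.3. Distance in frame 2: 2.7.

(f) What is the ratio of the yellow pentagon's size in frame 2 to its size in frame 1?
0.7×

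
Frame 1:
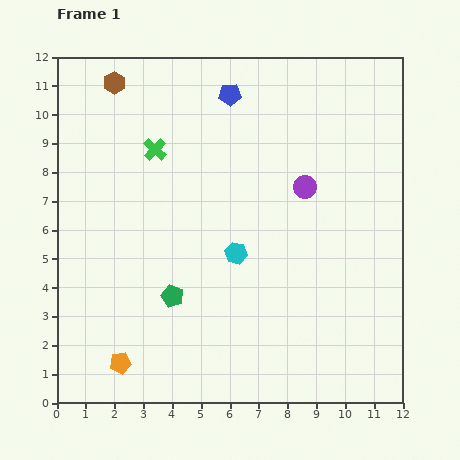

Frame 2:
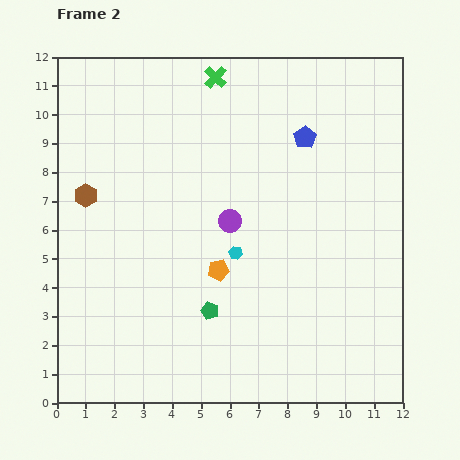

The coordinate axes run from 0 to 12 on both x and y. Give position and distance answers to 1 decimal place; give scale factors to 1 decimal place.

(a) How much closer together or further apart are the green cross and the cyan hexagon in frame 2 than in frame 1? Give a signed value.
+1.5

Distance in frame 1: 4.6. Distance in frame 2: 6.1.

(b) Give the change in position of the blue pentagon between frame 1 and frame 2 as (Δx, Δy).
(2.6, -1.5)

The blue pentagon was at (6.0, 10.7) in frame 1 and (8.6, 9.2) in frame 2.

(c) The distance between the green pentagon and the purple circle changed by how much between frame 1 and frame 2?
-2.8

Distance in frame 1: 6.0. Distance in frame 2: 3.2.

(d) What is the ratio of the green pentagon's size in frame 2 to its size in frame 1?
0.8×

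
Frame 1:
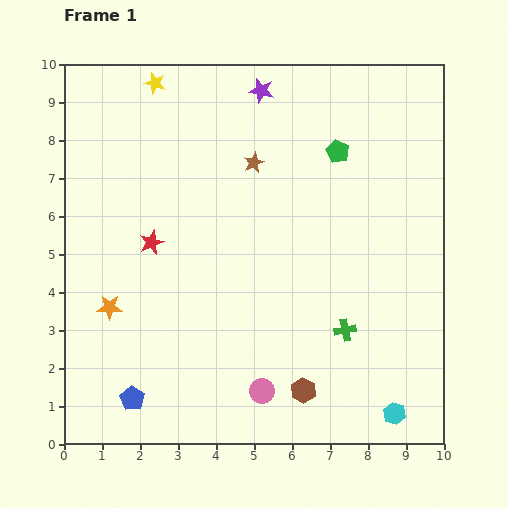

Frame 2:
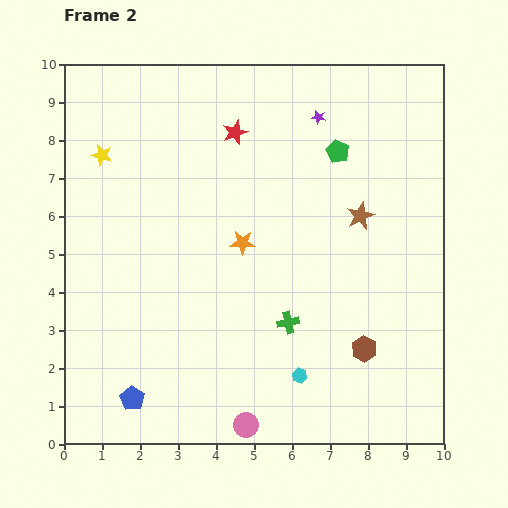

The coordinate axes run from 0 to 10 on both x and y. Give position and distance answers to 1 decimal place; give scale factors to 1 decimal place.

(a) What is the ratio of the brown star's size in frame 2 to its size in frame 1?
1.3×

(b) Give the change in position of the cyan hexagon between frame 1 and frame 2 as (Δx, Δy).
(-2.5, 1.0)

The cyan hexagon was at (8.7, 0.8) in frame 1 and (6.2, 1.8) in frame 2.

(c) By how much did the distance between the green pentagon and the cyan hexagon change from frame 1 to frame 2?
-1.1

Distance in frame 1: 7.1. Distance in frame 2: 6.0.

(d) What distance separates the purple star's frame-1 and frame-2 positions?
1.7

The purple star moved from (5.2, 9.3) to (6.7, 8.6), a distance of √(1.5² + 0.7²) ≈ 1.7.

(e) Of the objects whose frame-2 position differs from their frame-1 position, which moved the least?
the pink circle

(moved 1.0)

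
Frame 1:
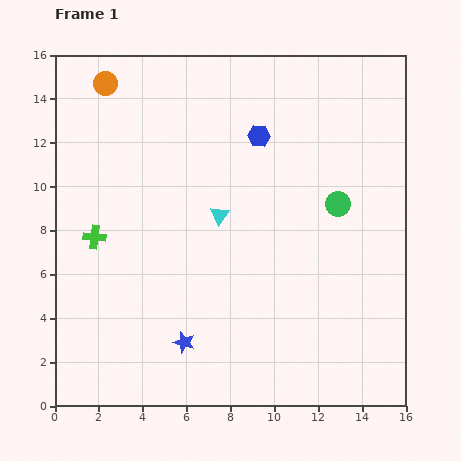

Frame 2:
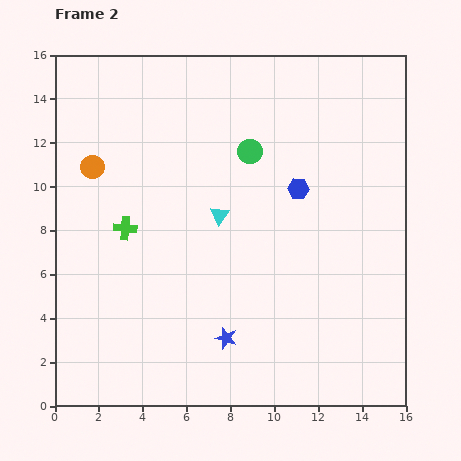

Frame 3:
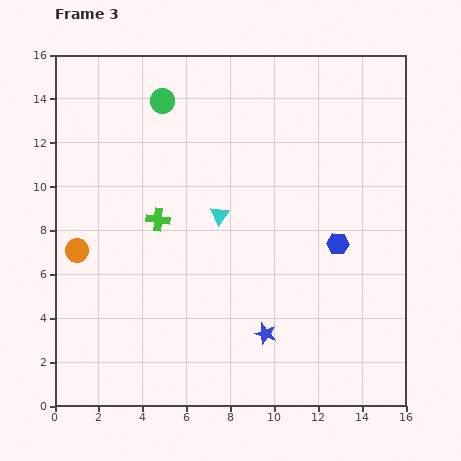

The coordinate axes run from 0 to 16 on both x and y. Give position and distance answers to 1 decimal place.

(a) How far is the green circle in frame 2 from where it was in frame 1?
4.7

The green circle moved from (12.9, 9.2) to (8.9, 11.6), a distance of √(4.0² + 2.4²) ≈ 4.7.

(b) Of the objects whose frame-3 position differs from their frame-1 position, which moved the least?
the green cross

(moved 3.0)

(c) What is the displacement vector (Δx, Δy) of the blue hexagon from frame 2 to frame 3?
(1.8, -2.5)

The blue hexagon was at (11.1, 9.9) in frame 2 and (12.9, 7.4) in frame 3.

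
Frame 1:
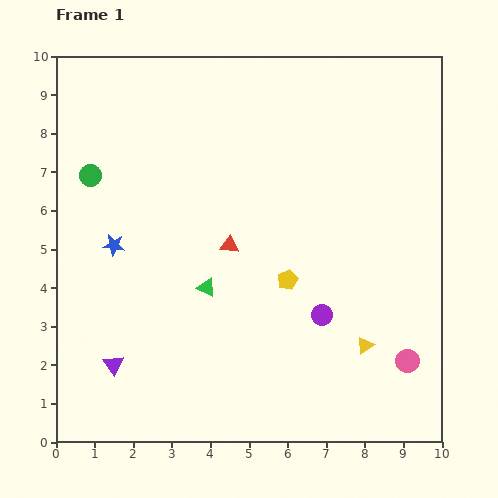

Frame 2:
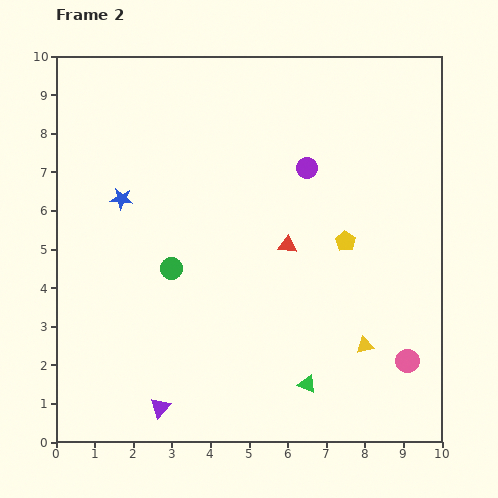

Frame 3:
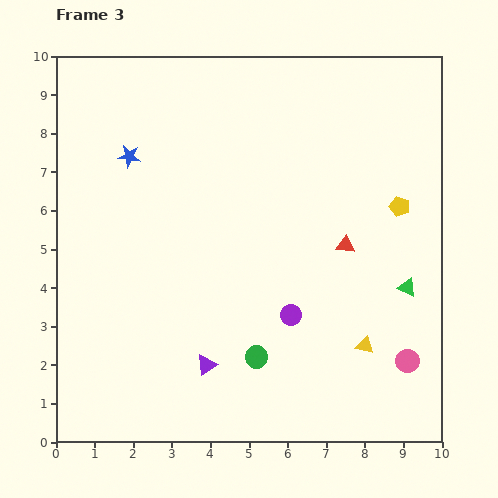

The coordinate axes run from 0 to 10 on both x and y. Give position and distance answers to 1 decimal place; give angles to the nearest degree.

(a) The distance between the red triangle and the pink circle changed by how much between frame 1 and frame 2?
-1.2

Distance in frame 1: 5.5. Distance in frame 2: 4.3.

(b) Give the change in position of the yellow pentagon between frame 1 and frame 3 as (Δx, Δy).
(2.9, 1.9)

The yellow pentagon was at (6.0, 4.2) in frame 1 and (8.9, 6.1) in frame 3.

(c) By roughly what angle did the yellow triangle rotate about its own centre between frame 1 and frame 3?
47° clockwise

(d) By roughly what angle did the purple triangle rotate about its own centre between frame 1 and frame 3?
31° clockwise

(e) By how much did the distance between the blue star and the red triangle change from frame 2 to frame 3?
+1.6

Distance in frame 2: 4.5. Distance in frame 3: 6.1.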